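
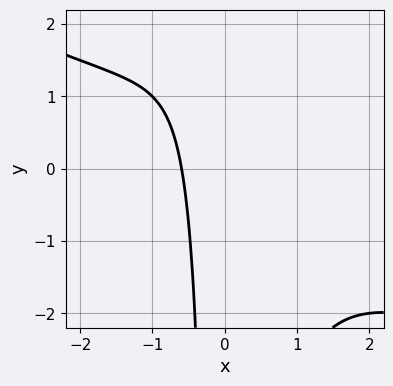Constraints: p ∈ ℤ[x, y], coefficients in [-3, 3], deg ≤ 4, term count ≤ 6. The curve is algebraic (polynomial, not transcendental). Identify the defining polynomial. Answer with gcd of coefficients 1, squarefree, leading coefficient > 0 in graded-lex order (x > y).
First, the degree is 3 — no degree-2 curve has this shape.
Then, against the integer gridlines: the curve avoids every integer y-axis point in the box.
Finally, matching integer coefficients to the picture gives p.

x^3 + 2*x^2*y + 3*x + 2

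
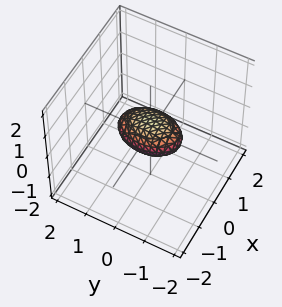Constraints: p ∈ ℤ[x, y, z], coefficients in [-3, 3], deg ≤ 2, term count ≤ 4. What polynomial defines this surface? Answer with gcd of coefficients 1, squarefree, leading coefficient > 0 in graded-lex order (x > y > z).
(a) The degree is 2 — a closed, bounded, convex surface; a quadric.
(b) Symmetries: it's symmetric under y → −y, forcing even powers of y; mirror symmetry z ↦ −z ⇒ only even powers of z; it's symmetric under x → −x, forcing even powers of x.
(c) Observable constraints: the y-axis gridline crossings are at y ∈ {-1, 1}.
(d) Matching integer coefficients to the picture gives p.

2*x^2 + y^2 + 3*z^2 - 1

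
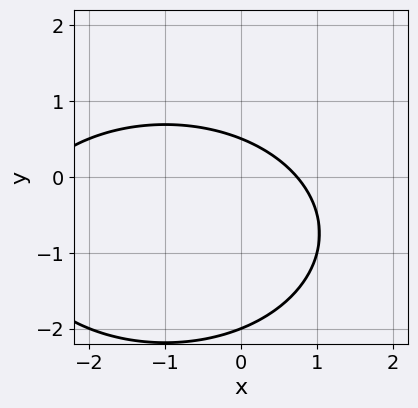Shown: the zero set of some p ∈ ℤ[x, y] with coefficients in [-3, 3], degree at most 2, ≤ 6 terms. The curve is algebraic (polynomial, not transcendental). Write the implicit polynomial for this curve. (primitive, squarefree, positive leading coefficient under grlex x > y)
x^2 + 2*y^2 + 2*x + 3*y - 2

deg p = 2. A generic line meets the curve in up to 2 points.
Reading off the gridlines: it crosses the y-axis at the gridline y = -2.
Putting this together gives p.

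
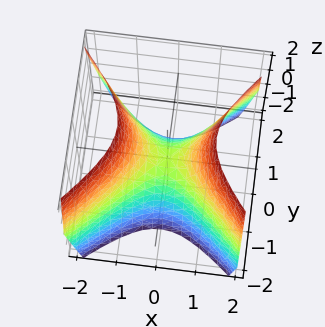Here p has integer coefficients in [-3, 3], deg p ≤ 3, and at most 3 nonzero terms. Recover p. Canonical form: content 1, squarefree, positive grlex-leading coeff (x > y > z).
3*x^2 - 3*y^2 - 2*z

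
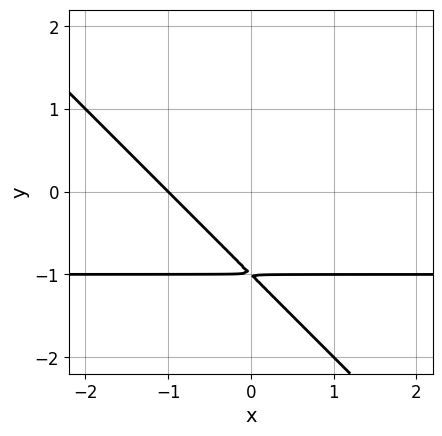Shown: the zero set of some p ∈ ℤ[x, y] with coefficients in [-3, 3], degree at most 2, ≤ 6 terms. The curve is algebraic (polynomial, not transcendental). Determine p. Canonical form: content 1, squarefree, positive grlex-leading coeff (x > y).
deg p = 2.
From the visible intercepts: one x-axis crossing is at x = -1.
Assembling these constraints gives the stated polynomial.

x*y + y^2 + x + 2*y + 1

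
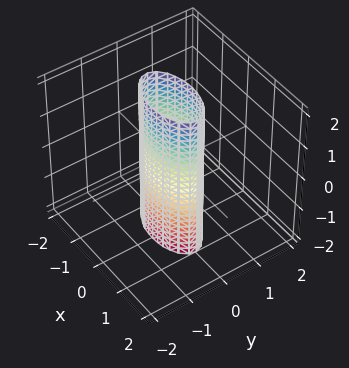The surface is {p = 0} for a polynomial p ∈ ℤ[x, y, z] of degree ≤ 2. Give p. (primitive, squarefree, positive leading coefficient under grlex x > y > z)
x^2 + 3*y^2 - 1

(a) The degree is 2 — a cylinder; a quadric.
(b) Symmetries: the y ↦ −y reflection is a symmetry, so y appears only in even powers; it's symmetric under x → −x, forcing even powers of x; the z ↦ −z reflection is a symmetry, so z appears only in even powers.
(c) From the visible intercepts: among the integer gridlines, it crosses the x-axis at x ∈ {-1, 1}; the surface avoids every integer z-axis point in the box.
(d) Fitting integer coefficients to these (and the overall shape) gives p.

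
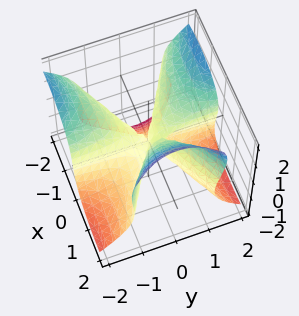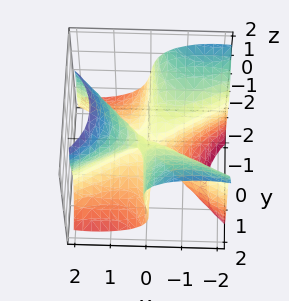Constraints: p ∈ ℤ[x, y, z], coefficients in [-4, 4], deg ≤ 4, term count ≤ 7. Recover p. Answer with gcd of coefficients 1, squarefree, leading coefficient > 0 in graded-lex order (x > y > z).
x^3 - 3*x*y^2 + 2*x*z^2 - 2*z^3 + y*z

(a) Degree: the shape is more complex than any degree-2 surface, so deg p = 3.
(b) Against the integer gridlines: it crosses the z-axis at the gridline z = 0; the visible y-axis segment lies entirely on the surface; one x-axis crossing is at x = 0.
(c) Together with the visible shape, these determine p as stated.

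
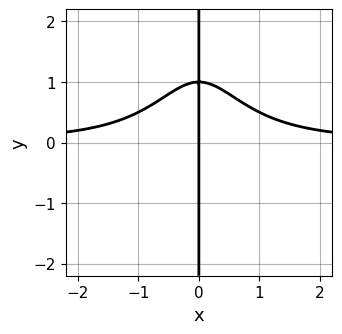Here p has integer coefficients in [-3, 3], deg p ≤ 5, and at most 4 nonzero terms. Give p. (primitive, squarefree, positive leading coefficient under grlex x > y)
x^3*y + x*y - x

1. Degree: the shape is more complex than any degree-3 curve, so deg p = 4.
2. Observable constraints: it meets the x-axis at x = 0 (among the integer gridlines); every point of the y-axis in the box is on the curve.
3. Solving for integer coefficients yields p as stated.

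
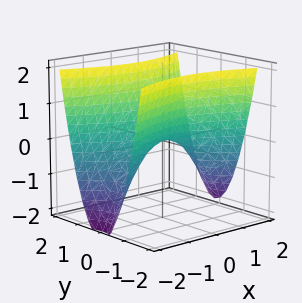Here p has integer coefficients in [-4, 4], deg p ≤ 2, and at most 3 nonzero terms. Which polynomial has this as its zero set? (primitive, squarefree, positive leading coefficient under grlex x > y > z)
x^2 - 3*y^2 + 2*z

1. deg p = 2. A hyperbolic paraboloid; a quadric.
2. Symmetries: mirror symmetry x ↦ −x ⇒ only even powers of x; it's symmetric under y → −y, forcing even powers of y.
3. From the visible intercepts: it meets the x-axis at x = 0 (among the integer gridlines); it crosses the z-axis at the gridline z = 0; one y-axis crossing is at y = 0.
4. Matching integer coefficients to the picture gives p.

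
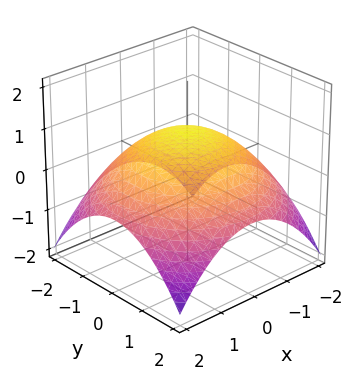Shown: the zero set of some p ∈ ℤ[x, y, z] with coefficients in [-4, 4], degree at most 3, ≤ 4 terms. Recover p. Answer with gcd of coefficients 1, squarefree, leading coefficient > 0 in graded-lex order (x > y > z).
The degree is 2 — no degree-1 surface has this shape.
Symmetries: rotational symmetry about the z-axis ⇒ p depends on x, y only through x² + y².
From the visible intercepts: a circular section at z = 0 has radius between 1 and 2; it meets the z-axis at z = 1 (among the integer gridlines).
Fitting integer coefficients to these (and the overall shape) gives p.

x^2 + y^2 + 3*z - 3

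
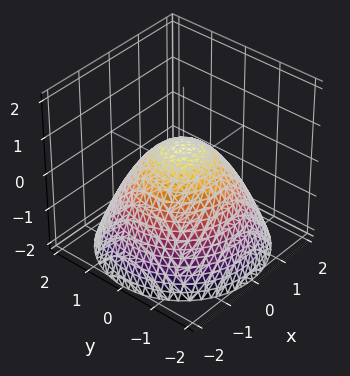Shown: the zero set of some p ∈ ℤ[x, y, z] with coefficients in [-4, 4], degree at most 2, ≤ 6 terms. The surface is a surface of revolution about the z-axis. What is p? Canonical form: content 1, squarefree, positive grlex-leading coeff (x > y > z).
1. The degree is 2 — no degree-1 surface has this shape.
2. By symmetry, the z-axis is an axis of rotation, so x and y enter only as x² + y².
3. Against the integer gridlines: a circular section at z = -1 has radius between 1 and 2; among the integer gridlines, it crosses the y-axis at y ∈ {-1, 1}; the x-axis gridline crossings are at x ∈ {-1, 1}.
4. Matching integer coefficients to the picture gives p.

2*x^2 + 2*y^2 + 3*z - 2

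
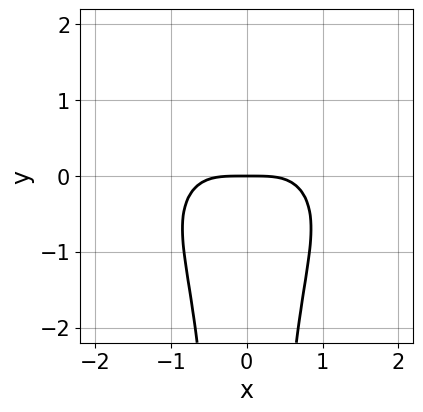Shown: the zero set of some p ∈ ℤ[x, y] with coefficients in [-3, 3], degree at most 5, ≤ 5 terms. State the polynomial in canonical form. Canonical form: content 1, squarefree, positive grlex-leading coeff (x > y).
First, the degree is 4 — the shape is more complex than any degree-3 curve.
Then, symmetries: mirror symmetry x ↦ −x ⇒ only even powers of x.
Then, from the visible intercepts: it crosses the x-axis at the gridline x = 0; it crosses the y-axis at the gridline y = 0.
Finally, putting this together gives p.

2*x^4 + 3*x^2*y^2 + 3*y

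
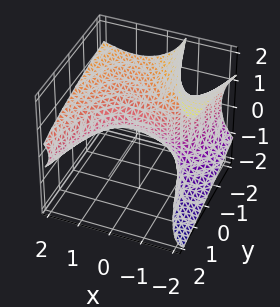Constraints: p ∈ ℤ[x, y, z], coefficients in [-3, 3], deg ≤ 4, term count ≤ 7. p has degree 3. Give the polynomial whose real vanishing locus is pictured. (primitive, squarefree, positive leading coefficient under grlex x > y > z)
x^3 - 3*x*z^2 - 3*z^2 - 3*y - 1

First, deg p = 3.
Then, checking where it meets the axes: it meets the x-axis at x = 1 (among the integer gridlines); the surface avoids every integer z-axis point in the box.
Finally, together with the visible shape, these determine p as stated.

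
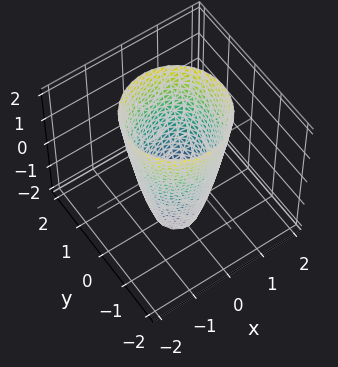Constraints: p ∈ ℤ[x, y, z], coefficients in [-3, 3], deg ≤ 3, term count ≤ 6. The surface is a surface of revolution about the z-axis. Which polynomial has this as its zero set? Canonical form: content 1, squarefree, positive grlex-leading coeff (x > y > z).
(a) Degree: a generic line meets the surface in up to 2 points, so deg p = 2.
(b) By symmetry, the z-axis is an axis of rotation, so x and y enter only as x² + y².
(c) Reading off the gridlines: the x-axis gridline crossings are at x ∈ {-1, 1}; among the integer gridlines, it crosses the y-axis at y ∈ {-1, 1}; a circular section at z = -1 has radius between 0 and 1.
(d) The integer polynomial consistent with all of this is the stated p.

3*x^2 + 3*y^2 - z - 3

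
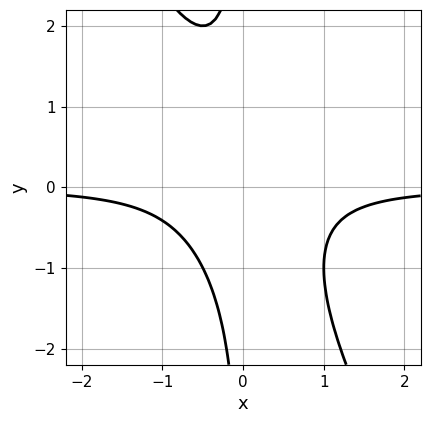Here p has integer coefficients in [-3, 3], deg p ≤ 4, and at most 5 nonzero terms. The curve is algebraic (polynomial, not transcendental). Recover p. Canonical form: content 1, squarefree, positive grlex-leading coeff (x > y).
1. The degree is 3 — a generic line meets the curve in up to 3 points.
2. From the axis intercepts and sections: it misses every integer gridline on the y-axis; it misses every integer gridline on the x-axis.
3. Fitting integer coefficients to these (and the overall shape) gives p.

2*x^2*y + x*y^2 + 1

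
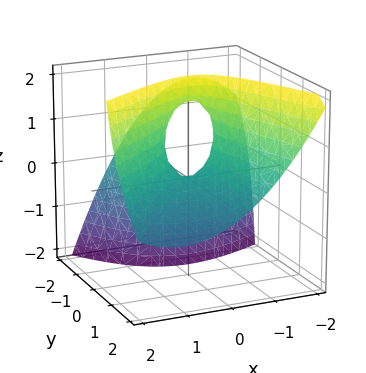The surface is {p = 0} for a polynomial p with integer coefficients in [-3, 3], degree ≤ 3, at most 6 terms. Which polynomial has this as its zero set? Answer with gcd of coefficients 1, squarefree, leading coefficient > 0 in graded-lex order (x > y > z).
2*x^2 - 2*x*y - y^2 - 3*y*z - 2*z

The degree is 2 — the shape is more complex than any degree-1 surface.
Against the integer gridlines: it meets the x-axis at x = 0 (among the integer gridlines); one z-axis crossing is at z = 0; it meets the y-axis at y = 0 (among the integer gridlines).
The integer polynomial consistent with all of this is the stated p.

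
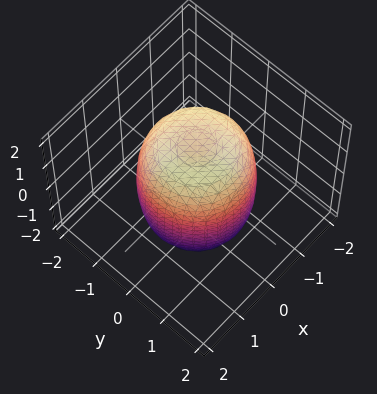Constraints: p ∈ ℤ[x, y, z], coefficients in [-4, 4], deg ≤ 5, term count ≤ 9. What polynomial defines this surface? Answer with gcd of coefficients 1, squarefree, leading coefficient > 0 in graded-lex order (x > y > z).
1. The degree is 4 — a generic line meets the surface in up to 4 points.
2. Symmetries: the z-axis is an axis of rotation, so x and y enter only as x² + y².
3. From the axis intercepts and sections: a circular section at z = 0 has radius between 1 and 2.
4. Fitting integer coefficients to these (and the overall shape) gives p.

2*x^4 + 4*x^2*y^2 + 2*y^4 - 2*x^2 - 2*y^2 + z^2 - 2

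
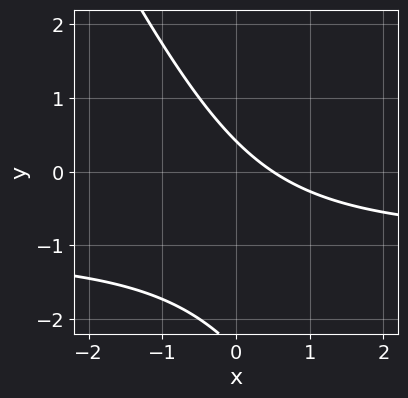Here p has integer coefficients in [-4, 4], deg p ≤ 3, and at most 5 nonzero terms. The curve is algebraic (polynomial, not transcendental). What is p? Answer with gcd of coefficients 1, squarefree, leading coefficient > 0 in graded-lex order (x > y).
1. deg p = 2. No degree-1 curve has this shape.
2. Matching integer coefficients to the picture gives p.

2*x*y + y^2 + 2*x + 2*y - 1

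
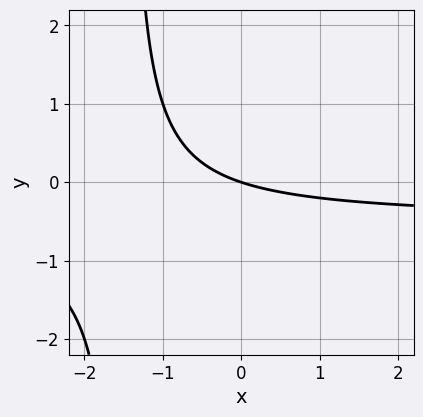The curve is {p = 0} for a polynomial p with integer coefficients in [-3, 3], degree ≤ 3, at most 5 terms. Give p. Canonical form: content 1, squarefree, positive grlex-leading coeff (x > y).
2*x*y + x + 3*y

(a) The degree is 2 — no degree-1 curve has this shape.
(b) From the visible intercepts: it meets the y-axis at y = 0 (among the integer gridlines); it meets the x-axis at x = 0 (among the integer gridlines).
(c) Together with the visible shape, these determine p as stated.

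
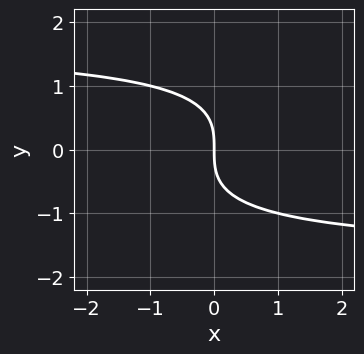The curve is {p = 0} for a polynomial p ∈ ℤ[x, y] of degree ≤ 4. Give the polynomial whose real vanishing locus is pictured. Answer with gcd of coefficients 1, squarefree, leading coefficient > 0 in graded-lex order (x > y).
(a) deg p = 3. A generic line meets the curve in up to 3 points.
(b) Against the integer gridlines: it meets the x-axis at x = 0 (among the integer gridlines); it crosses the y-axis at the gridline y = 0.
(c) Assembling these constraints gives the stated polynomial.

x*y^2 - 2*y^3 - 3*x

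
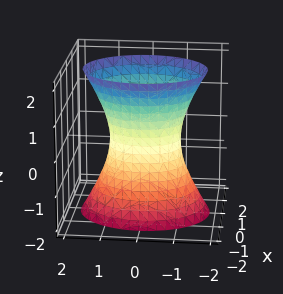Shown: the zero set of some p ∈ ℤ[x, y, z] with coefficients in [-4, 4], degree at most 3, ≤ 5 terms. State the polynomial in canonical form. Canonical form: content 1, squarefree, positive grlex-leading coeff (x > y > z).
First, deg p = 2. One connected sheet with a waist; a quadric.
Then, symmetries: the x ↦ −x reflection is a symmetry, so x appears only in even powers; the z ↦ −z reflection is a symmetry, so z appears only in even powers; the y ↦ −y reflection is a symmetry, so y appears only in even powers.
Next, against the integer gridlines: the y-axis gridline crossings are at y ∈ {-1, 1}; it misses every integer gridline on the z-axis.
Finally, assembling these constraints gives the stated polynomial.

3*x^2 + 2*y^2 - z^2 - 2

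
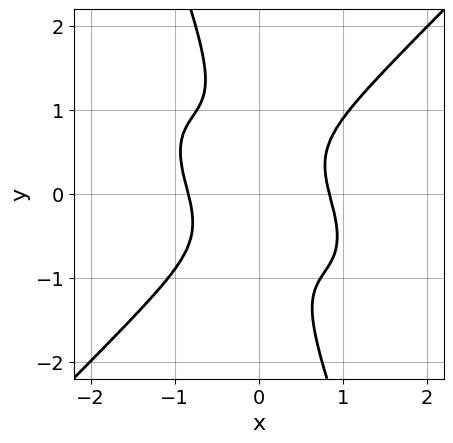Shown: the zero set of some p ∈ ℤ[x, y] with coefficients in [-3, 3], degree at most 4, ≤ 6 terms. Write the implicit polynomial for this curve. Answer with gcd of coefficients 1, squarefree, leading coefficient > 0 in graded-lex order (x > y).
2*x^4 + 2*x^3*y - 3*x*y^3 - y^4 - 1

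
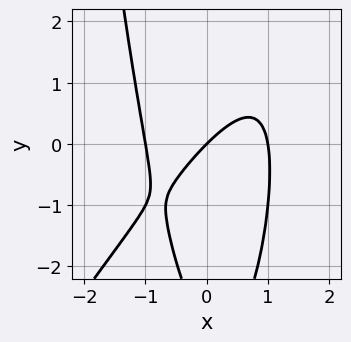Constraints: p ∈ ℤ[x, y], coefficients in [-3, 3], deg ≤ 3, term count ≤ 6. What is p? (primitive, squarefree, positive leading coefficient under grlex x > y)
3*x^3 - 2*x^2*y + y^2 - 3*x + 3*y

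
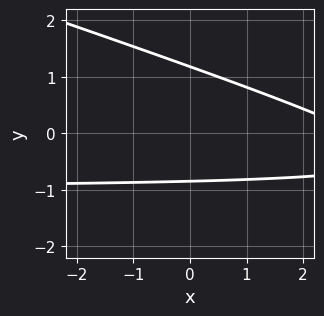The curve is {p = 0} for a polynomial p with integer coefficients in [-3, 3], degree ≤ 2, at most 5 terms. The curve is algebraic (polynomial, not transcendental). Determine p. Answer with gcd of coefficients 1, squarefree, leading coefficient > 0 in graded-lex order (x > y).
x*y + 3*y^2 + x - y - 3

First, deg p = 2. No degree-1 curve has this shape.
Next, observable constraints: the curve avoids every integer x-axis point in the box.
Finally, together with the visible shape, these determine p as stated.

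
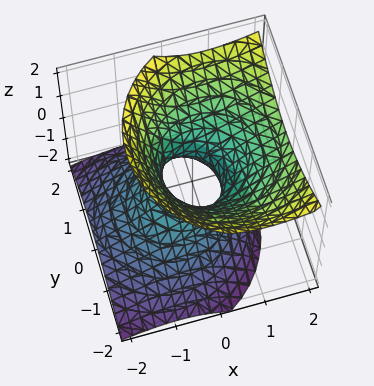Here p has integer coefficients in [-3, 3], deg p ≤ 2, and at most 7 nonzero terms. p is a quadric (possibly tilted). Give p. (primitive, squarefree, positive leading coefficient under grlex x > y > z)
2*x^2 - 2*x*z + 2*y^2 - 2*z^2 - 1

1. The degree is 2 — no degree-1 surface has this shape.
2. Reading off the gridlines: no z-intercept at any integer in the box.
3. These observations pin down the coefficients.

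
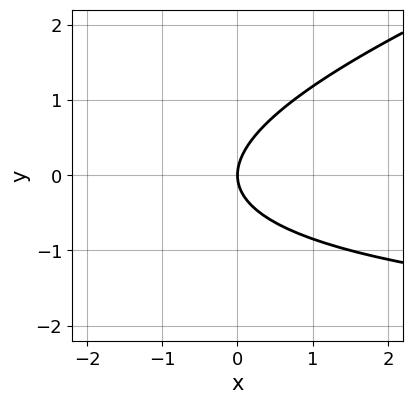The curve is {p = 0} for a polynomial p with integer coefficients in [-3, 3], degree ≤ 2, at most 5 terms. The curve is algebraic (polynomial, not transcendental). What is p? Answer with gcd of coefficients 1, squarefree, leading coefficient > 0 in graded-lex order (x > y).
x*y - 3*y^2 + 3*x

(a) deg p = 2. The shape is more complex than any degree-1 curve.
(b) Reading off the gridlines: it crosses the x-axis at the gridline x = 0; one y-axis crossing is at y = 0.
(c) Putting this together gives p.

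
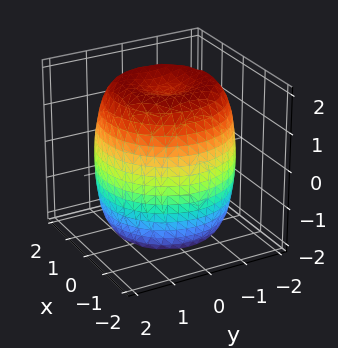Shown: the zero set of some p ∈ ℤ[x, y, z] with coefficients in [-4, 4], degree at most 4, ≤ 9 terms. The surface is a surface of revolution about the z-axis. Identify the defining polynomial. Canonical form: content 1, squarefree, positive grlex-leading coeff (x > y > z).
First, the degree is 4 — a generic line meets the surface in up to 4 points.
Then, symmetry: every cross-section ⟂ z is a circle, so x, y appear only via x² + y².
Then, from the axis intercepts and sections: a circular section at z = -2 has radius exactly 1.
Finally, solving for integer coefficients yields p as stated.

x^4 + 2*x^2*y^2 + y^4 - 2*x^2 - 2*y^2 + z^2 - 3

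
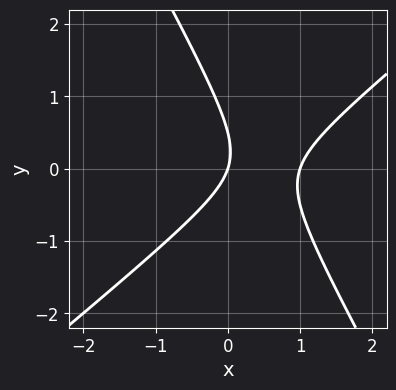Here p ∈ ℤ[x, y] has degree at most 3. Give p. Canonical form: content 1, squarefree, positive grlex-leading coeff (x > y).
1. deg p = 2.
2. Checking where it meets the axes: it meets the y-axis at y = 0 (among the integer gridlines); among the integer gridlines, it crosses the x-axis at x ∈ {0, 1}.
3. Together with the visible shape, these determine p as stated.

3*x^2 - 2*x*y - 2*y^2 - 3*x + y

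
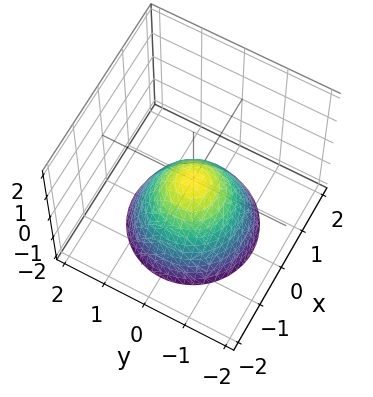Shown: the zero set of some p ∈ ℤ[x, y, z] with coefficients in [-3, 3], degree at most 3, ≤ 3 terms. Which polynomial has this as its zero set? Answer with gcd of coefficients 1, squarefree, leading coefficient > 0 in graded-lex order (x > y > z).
x^2 + y^2 + z

deg p = 2. A paraboloid; a quadric.
Symmetries: the surface is invariant under rotation about z: p = q(x² + y², z).
Observable constraints: one x-axis crossing is at x = 0; it crosses the y-axis at the gridline y = 0; a circular section at z = -1 has radius exactly 1.
Fitting integer coefficients to these (and the overall shape) gives p.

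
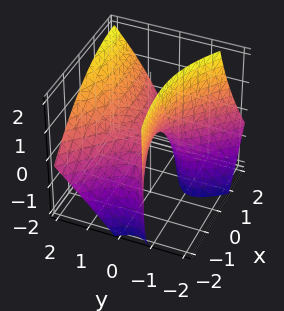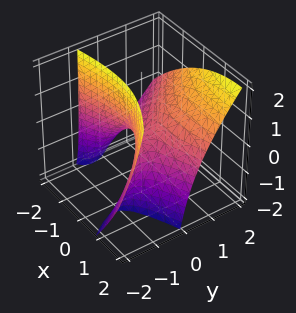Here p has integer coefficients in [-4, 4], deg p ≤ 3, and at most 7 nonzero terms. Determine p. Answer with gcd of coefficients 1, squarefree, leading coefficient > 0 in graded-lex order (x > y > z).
x^2 - 2*x*y - 3*y^2 + 3*y*z + 2*z

The degree is 2 — the shape is more complex than any degree-1 surface.
Against the integer gridlines: it crosses the x-axis at the gridline x = 0; one y-axis crossing is at y = 0; one z-axis crossing is at z = 0.
Matching integer coefficients to the picture gives p.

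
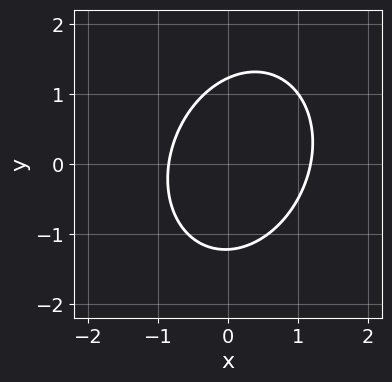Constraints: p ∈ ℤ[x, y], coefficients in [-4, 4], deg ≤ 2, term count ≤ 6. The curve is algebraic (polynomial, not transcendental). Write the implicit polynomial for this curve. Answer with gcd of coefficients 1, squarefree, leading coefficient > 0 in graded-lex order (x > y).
3*x^2 - x*y + 2*y^2 - x - 3

Degree: the shape is more complex than any degree-1 curve, so deg p = 2.
Solving for integer coefficients yields p as stated.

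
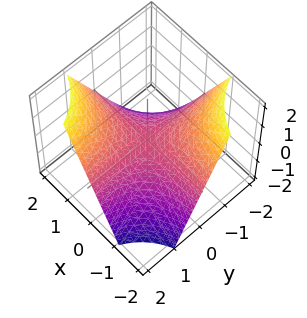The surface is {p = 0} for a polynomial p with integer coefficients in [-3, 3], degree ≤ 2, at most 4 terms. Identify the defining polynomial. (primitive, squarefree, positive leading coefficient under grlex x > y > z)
x*y - z

First, deg p = 2. A saddle surface; a quadric.
Next, checking where it meets the axes: one z-axis crossing is at z = 0; every point of the x-axis in the box is on the surface; the visible y-axis segment lies entirely on the surface.
Finally, putting this together gives p.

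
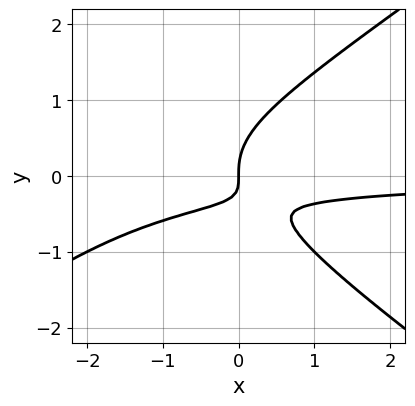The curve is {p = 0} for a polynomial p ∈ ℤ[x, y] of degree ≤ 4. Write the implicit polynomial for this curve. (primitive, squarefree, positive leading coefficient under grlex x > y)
x^2*y - 2*y^3 + 2*x*y + x

deg p = 3.
Reading off the gridlines: it meets the x-axis at x = 0 (among the integer gridlines); one y-axis crossing is at y = 0.
Assembling these constraints gives the stated polynomial.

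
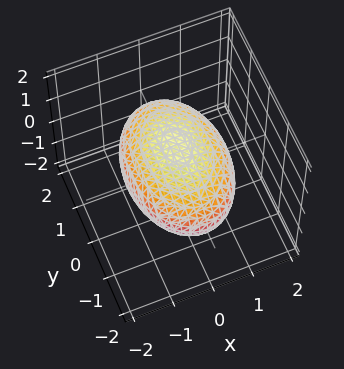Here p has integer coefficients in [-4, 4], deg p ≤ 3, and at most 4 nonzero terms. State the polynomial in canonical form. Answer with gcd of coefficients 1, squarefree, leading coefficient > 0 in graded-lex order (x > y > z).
First, the degree is 2 — a closed, bounded, convex surface; a quadric.
Then, symmetries: the x ↦ −x reflection is a symmetry, so x appears only in even powers; the y ↦ −y reflection is a symmetry, so y appears only in even powers; mirror symmetry z ↦ −z ⇒ only even powers of z.
Then, checking where it meets the axes: the z-axis gridline crossings are at z ∈ {-1, 1}.
Finally, putting this together gives p.

2*x^2 + y^2 + 3*z^2 - 3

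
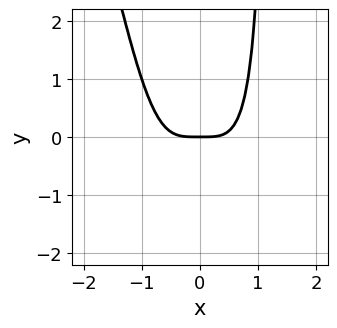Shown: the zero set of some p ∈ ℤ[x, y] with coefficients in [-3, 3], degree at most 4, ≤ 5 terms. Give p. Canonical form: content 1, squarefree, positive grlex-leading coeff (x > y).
The degree is 4 — no degree-3 curve has this shape.
Against the integer gridlines: it crosses the y-axis at the gridline y = 0; it crosses the x-axis at the gridline x = 0.
Together with the visible shape, these determine p as stated.

3*x^4 + x^3*y - 2*y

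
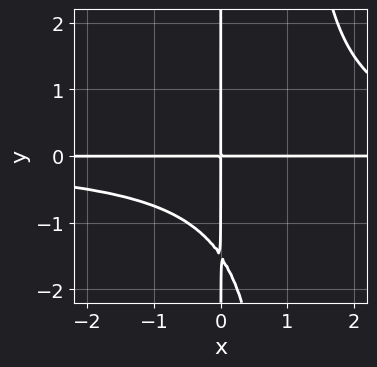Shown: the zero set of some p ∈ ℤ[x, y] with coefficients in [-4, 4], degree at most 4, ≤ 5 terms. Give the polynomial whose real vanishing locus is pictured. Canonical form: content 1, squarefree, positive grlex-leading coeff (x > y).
deg p = 4.
From the visible intercepts: every point of the x-axis in the box is on the curve; every point of the y-axis in the box is on the curve.
Together with the visible shape, these determine p as stated.

2*x^2*y^2 - 2*x*y^2 - 3*x*y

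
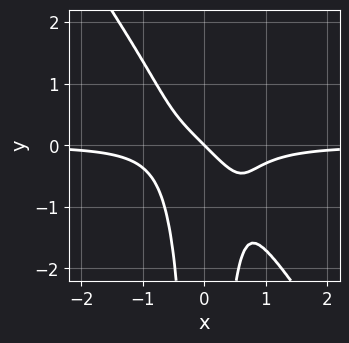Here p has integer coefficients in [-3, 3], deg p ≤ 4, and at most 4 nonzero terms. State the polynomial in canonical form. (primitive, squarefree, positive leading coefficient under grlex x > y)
3*x^3*y + 2*x^2*y^2 + x + y

1. deg p = 4. No degree-3 curve has this shape.
2. From the visible intercepts: one y-axis crossing is at y = 0; it meets the x-axis at x = 0 (among the integer gridlines).
3. Putting this together gives p.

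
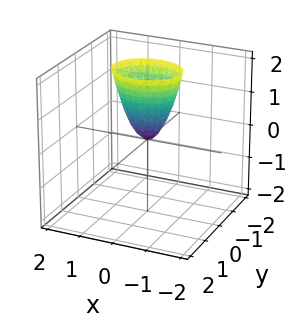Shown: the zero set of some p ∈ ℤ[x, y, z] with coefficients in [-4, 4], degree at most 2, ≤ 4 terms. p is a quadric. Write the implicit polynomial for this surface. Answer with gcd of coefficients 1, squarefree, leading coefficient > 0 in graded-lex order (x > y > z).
(a) The degree is 2 — a single bowl opening along one axis; a quadric.
(b) Symmetries: it's symmetric under y → −y, forcing even powers of y; mirror symmetry x ↦ −x ⇒ only even powers of x.
(c) From the visible intercepts: it meets the x-axis at x = 0 (among the integer gridlines); one z-axis crossing is at z = 0.
(d) Putting this together gives p.

2*x^2 + 3*y^2 - z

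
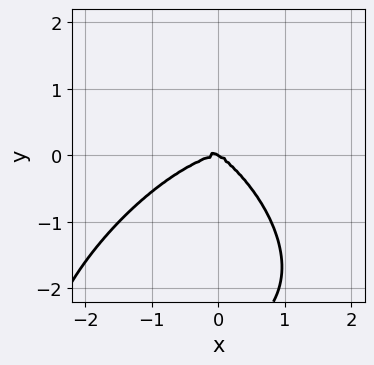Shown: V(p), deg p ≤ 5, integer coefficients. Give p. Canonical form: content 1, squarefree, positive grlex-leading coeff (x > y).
x^4 + y^4 + 2*x*y^2 + 3*y^3

First, deg p = 4. No degree-3 curve has this shape.
Next, from the axis intercepts and sections: one y-axis crossing is at y = 0; it meets the x-axis at x = 0 (among the integer gridlines).
Finally, putting this together gives p.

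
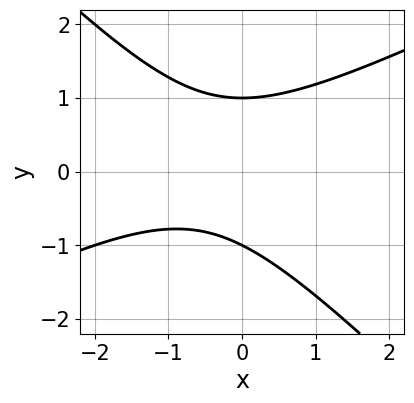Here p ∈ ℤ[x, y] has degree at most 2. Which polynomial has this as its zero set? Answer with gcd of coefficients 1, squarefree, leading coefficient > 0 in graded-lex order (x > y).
(a) deg p = 2. No degree-1 curve has this shape.
(b) Against the integer gridlines: it misses every integer gridline on the x-axis; the y-axis gridline crossings are at y ∈ {-1, 1}.
(c) Putting this together gives p.

x^2 - x*y - 2*y^2 + x + 2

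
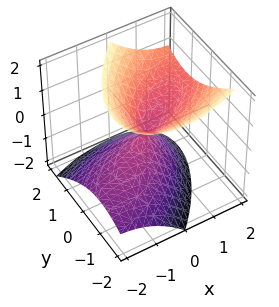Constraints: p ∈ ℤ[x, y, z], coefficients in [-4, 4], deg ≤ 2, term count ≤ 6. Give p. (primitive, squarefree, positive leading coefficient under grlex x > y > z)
The degree is 2 — a generic line meets the surface in up to 2 points.
From the visible intercepts: it crosses the y-axis at the gridline y = 0; it meets the z-axis at z = 0 (among the integer gridlines).
Matching integer coefficients to the picture gives p.

2*x^2 - 3*x*y - 3*x*z + 3*y^2 - 3*z^2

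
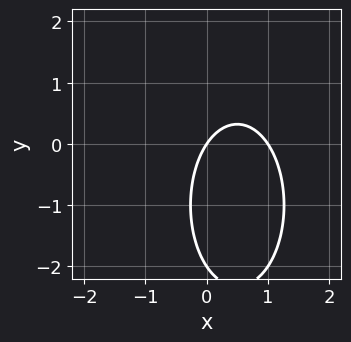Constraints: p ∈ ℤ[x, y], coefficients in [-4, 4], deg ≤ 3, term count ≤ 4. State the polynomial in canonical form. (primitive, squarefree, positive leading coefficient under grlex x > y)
3*x^2 + y^2 - 3*x + 2*y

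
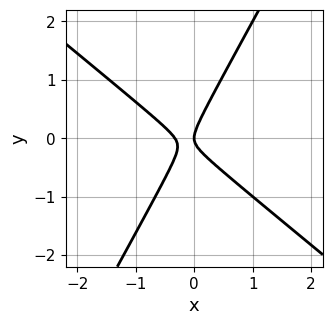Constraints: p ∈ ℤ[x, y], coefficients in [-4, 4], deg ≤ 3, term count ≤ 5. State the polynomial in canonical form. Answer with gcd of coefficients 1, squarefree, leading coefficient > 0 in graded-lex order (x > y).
3*x^2 + 2*x*y - 2*y^2 + x

1. deg p = 2. The shape is more complex than any degree-1 curve.
2. Against the integer gridlines: it crosses the x-axis at the gridline x = 0; it crosses the y-axis at the gridline y = 0.
3. Fitting integer coefficients to these (and the overall shape) gives p.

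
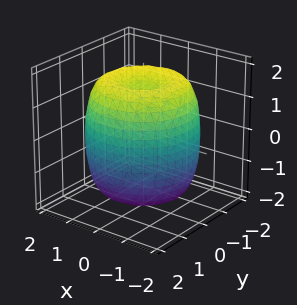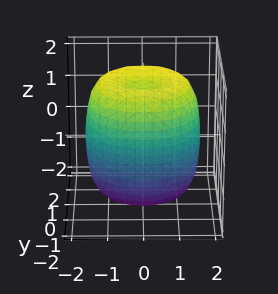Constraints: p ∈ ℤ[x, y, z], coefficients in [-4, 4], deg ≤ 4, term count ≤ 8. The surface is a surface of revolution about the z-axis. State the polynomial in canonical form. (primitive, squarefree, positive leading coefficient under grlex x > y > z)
x^4 + 2*x^2*y^2 + y^4 - 2*x^2 - 2*y^2 + z^2 - 2

1. deg p = 4.
2. Symmetry: every cross-section ⟂ z is a circle, so x, y appear only via x² + y².
3. Reading off the gridlines: a circular section at z = 0 has radius between 1 and 2.
4. Assembling these constraints gives the stated polynomial.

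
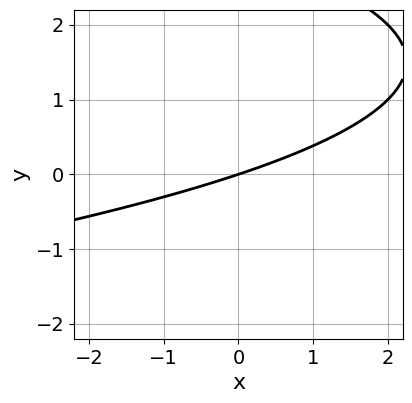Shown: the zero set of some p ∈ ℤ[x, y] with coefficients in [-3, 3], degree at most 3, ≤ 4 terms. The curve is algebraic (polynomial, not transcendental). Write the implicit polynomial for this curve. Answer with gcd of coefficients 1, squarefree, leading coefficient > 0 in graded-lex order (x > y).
y^2 + x - 3*y

(a) deg p = 2. A generic line meets the curve in up to 2 points.
(b) Checking where it meets the axes: it meets the y-axis at y = 0 (among the integer gridlines); it crosses the x-axis at the gridline x = 0.
(c) Together with the visible shape, these determine p as stated.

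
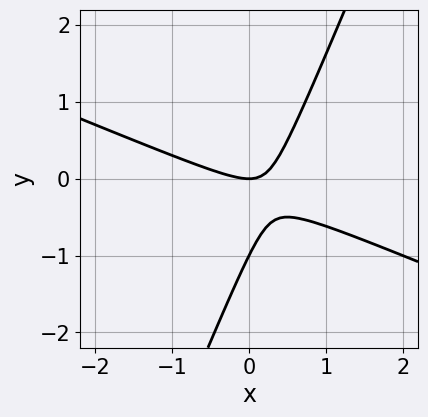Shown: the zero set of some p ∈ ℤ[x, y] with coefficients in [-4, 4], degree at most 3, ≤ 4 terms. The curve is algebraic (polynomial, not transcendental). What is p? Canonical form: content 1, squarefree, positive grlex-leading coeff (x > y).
1. The degree is 2 — the shape is more complex than any degree-1 curve.
2. From the visible intercepts: it meets the x-axis at x = 0 (among the integer gridlines); among the integer gridlines, it crosses the y-axis at y ∈ {-1, 0}.
3. Putting this together gives p.

x^2 + 2*x*y - y^2 - y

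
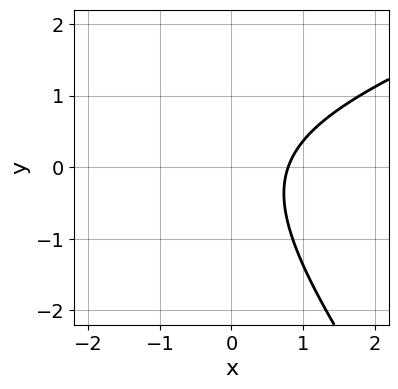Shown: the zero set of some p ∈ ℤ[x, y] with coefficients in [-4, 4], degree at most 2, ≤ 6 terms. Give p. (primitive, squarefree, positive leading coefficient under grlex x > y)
x^2 - 2*x*y - 2*y^2 + 3*x - 3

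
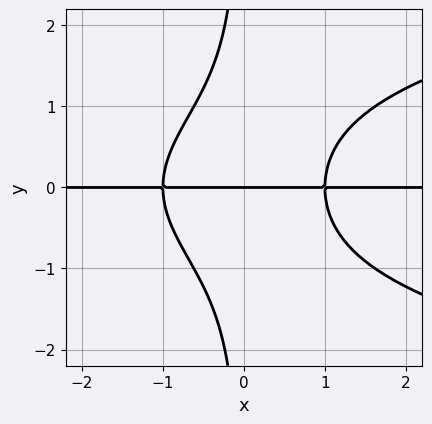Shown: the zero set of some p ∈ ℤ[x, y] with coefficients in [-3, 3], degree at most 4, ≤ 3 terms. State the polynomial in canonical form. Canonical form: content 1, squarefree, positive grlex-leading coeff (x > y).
x*y^3 - x^2*y + y

1. Degree: a generic line meets the curve in up to 4 points, so deg p = 4.
2. Against the integer gridlines: every point of the x-axis in the box is on the curve; one y-axis crossing is at y = 0.
3. Matching integer coefficients to the picture gives p.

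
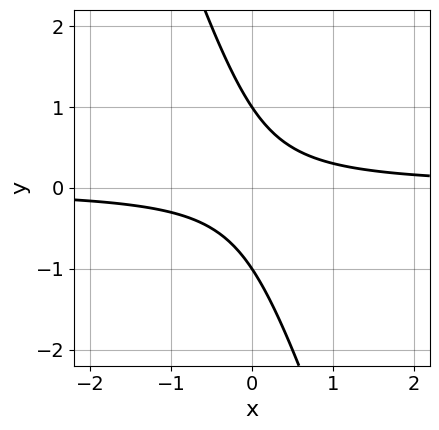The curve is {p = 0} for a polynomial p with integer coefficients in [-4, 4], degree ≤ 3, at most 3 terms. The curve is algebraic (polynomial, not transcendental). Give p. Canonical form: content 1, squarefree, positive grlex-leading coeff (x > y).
First, deg p = 2. No degree-1 curve has this shape.
Next, against the integer gridlines: the y-axis gridline crossings are at y ∈ {-1, 1}; it misses every integer gridline on the x-axis.
Finally, solving for integer coefficients yields p as stated.

3*x*y + y^2 - 1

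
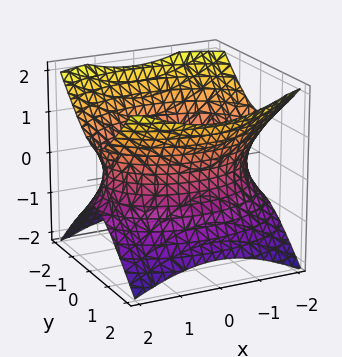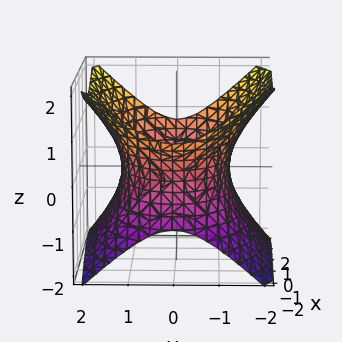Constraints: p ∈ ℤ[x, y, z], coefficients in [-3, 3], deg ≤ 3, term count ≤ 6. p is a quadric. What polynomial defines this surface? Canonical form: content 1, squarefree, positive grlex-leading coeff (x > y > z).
x^2 + 2*y^2 - 2*z^2 - 3

deg p = 2.
Symmetries: the z ↦ −z reflection is a symmetry, so z appears only in even powers; mirror symmetry y ↦ −y ⇒ only even powers of y; it's symmetric under x → −x, forcing even powers of x.
Reading off the gridlines: it misses every integer gridline on the z-axis.
The integer polynomial consistent with all of this is the stated p.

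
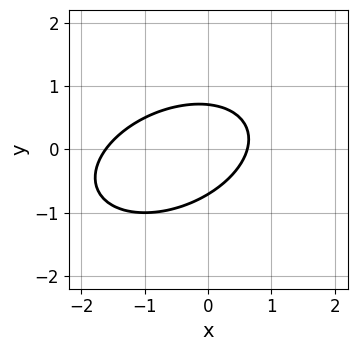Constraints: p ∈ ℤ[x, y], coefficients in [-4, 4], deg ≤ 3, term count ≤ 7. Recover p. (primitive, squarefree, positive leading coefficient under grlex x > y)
x^2 - x*y + 2*y^2 + x - 1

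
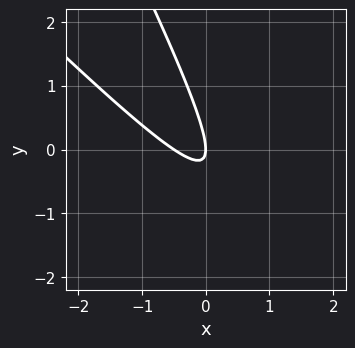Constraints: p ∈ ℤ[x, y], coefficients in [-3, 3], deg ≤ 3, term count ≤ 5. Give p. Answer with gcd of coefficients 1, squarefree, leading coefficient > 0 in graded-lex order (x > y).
The degree is 2 — no degree-1 curve has this shape.
Checking where it meets the axes: it crosses the y-axis at the gridline y = 0; one x-axis crossing is at x = 0.
Solving for integer coefficients yields p as stated.

2*x^2 + 3*x*y + y^2 + x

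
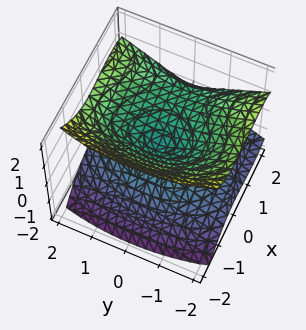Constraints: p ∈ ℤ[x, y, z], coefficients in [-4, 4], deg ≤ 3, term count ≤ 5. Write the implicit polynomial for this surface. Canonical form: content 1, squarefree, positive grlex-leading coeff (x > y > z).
(a) deg p = 3.
(b) Observable constraints: one z-axis crossing is at z = 0; among the integer gridlines, it crosses the x-axis at x ∈ {0, 2}; it meets the y-axis at y = 0 (among the integer gridlines).
(c) Fitting integer coefficients to these (and the overall shape) gives p.

x^3 - 2*x^2 - y^2 + 3*z^2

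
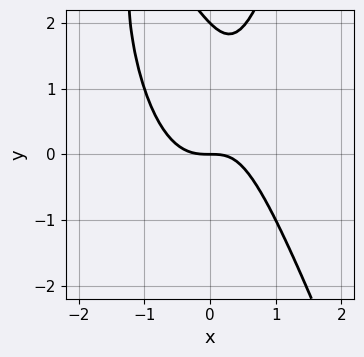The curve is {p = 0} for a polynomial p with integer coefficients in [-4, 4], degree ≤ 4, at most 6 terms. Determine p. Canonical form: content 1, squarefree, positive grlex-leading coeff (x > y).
The degree is 3 — a generic line meets the curve in up to 3 points.
From the visible intercepts: among the integer gridlines, it crosses the y-axis at y ∈ {0, 2}; one x-axis crossing is at x = 0.
Together with the visible shape, these determine p as stated.

3*x^3 + x^2*y - x*y - y^2 + 2*y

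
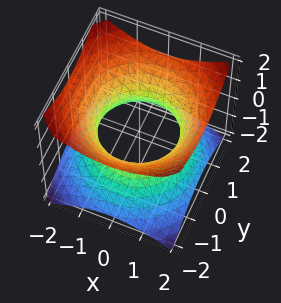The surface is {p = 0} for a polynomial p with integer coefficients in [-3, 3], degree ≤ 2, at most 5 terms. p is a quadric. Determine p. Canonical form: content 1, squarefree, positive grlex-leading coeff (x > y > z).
First, degree: an hourglass — one-sheet hyperboloid; a quadric, so deg p = 2.
Next, by symmetry, every cross-section ⟂ z is a circle, so x, y appear only via x² + y²; the z ↦ −z reflection is a symmetry, so z appears only in even powers.
Next, from the axis intercepts and sections: a circular section at z = 0 has radius between 1 and 2; it misses every integer gridline on the z-axis.
Finally, these observations pin down the coefficients.

2*x^2 + 2*y^2 - 3*z^2 - 3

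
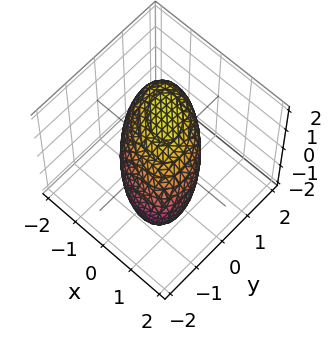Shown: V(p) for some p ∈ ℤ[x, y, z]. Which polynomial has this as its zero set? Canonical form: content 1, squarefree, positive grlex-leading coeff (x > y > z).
1. The degree is 2 — no degree-1 surface has this shape.
2. Putting this together gives p.

2*x^2 + 2*x*y + 2*y^2 - y*z + 2*z^2 - 3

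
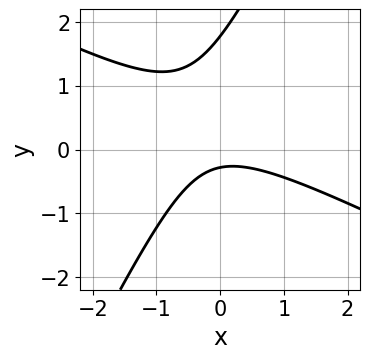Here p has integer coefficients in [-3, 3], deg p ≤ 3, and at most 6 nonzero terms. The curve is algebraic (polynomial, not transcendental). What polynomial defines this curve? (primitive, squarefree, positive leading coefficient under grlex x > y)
First, the degree is 2 — a generic line meets the curve in up to 2 points.
Then, from the axis intercepts and sections: the curve avoids every integer x-axis point in the box.
Finally, together with the visible shape, these determine p as stated.

2*x^2 + 3*x*y - 2*y^2 + 3*y + 1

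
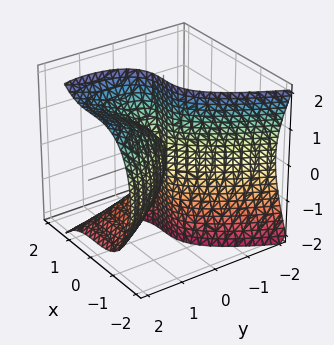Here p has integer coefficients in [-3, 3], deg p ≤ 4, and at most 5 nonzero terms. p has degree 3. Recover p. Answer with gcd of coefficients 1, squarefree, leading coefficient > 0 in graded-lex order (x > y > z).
3*x^3 - 2*y*z^2 + 3*y^2

(a) Degree: the shape is more complex than any degree-2 surface, so deg p = 3.
(b) Reading off the gridlines: the visible z-axis segment lies entirely on the surface; it meets the x-axis at x = 0 (among the integer gridlines); it crosses the y-axis at the gridline y = 0.
(c) Assembling these constraints gives the stated polynomial.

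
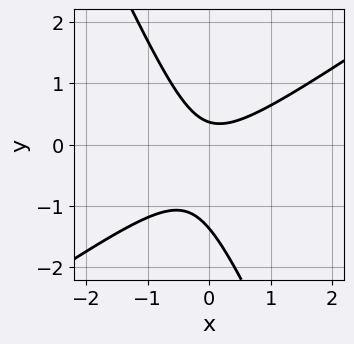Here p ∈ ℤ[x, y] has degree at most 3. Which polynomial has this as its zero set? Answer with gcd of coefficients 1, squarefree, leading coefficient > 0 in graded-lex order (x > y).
1. The degree is 2 — no degree-1 curve has this shape.
2. From the axis intercepts and sections: the curve avoids every integer x-axis point in the box.
3. Matching integer coefficients to the picture gives p.

3*x^2 - 3*x*y - 2*y^2 - 2*y + 1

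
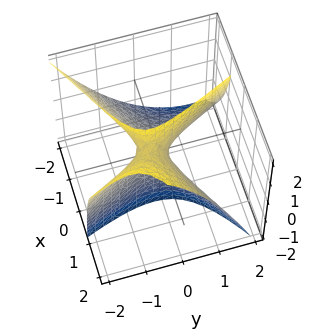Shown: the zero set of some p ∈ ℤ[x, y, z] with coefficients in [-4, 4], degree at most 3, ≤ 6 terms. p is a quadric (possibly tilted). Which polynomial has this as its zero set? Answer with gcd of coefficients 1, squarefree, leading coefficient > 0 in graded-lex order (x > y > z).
First, degree: a generic line meets the surface in up to 2 points, so deg p = 2.
Then, from the axis intercepts and sections: it meets the z-axis at z = 0 (among the integer gridlines); it meets the x-axis at x = 0 (among the integer gridlines); it crosses the y-axis at the gridline y = 0.
Finally, solving for integer coefficients yields p as stated.

2*x^2 - 3*x*y - 3*x*z - 2*y^2 + z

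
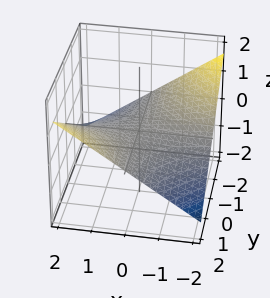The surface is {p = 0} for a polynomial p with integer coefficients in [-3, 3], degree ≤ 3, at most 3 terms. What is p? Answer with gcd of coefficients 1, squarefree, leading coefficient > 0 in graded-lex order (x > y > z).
The degree is 2 — a saddle surface; a quadric.
Checking where it meets the axes: every point of the y-axis in the box is on the surface; the visible x-axis segment lies entirely on the surface; one z-axis crossing is at z = 0.
Together with the visible shape, these determine p as stated.

x*y - 3*z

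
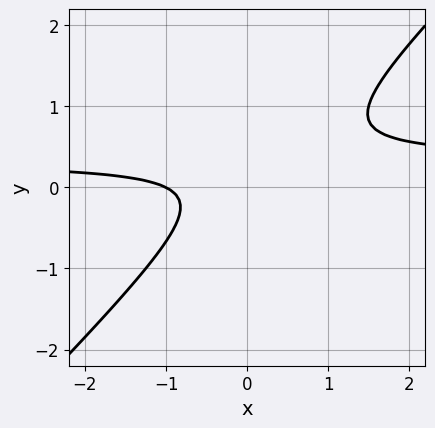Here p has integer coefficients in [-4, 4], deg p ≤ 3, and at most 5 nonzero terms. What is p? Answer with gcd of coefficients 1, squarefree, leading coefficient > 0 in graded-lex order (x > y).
1. The degree is 2 — the shape is more complex than any degree-1 curve.
2. From the axis intercepts and sections: it meets the x-axis at x = -1 (among the integer gridlines); the curve avoids every integer y-axis point in the box.
3. Putting this together gives p.

3*x*y - 3*y^2 - x + y - 1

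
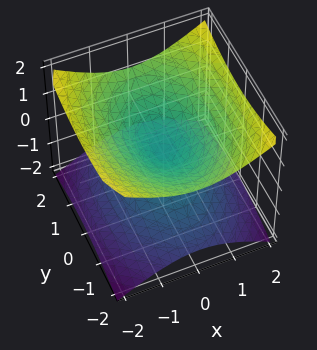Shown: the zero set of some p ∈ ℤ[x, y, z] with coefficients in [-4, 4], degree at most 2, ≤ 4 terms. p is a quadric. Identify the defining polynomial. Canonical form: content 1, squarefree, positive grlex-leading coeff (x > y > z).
Degree: a double cone through the origin; a quadric, so deg p = 2.
Symmetries: it's symmetric under y → −y, forcing even powers of y; mirror symmetry z ↦ −z ⇒ only even powers of z; the x ↦ −x reflection is a symmetry, so x appears only in even powers.
Against the integer gridlines: it meets the x-axis at x = 0 (among the integer gridlines); one y-axis crossing is at y = 0; it crosses the z-axis at the gridline z = 0.
Solving for integer coefficients yields p as stated.

2*x^2 + y^2 - 3*z^2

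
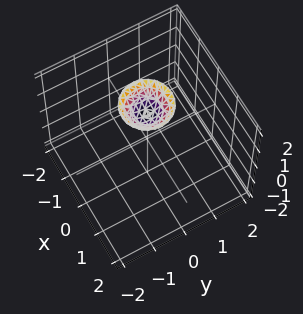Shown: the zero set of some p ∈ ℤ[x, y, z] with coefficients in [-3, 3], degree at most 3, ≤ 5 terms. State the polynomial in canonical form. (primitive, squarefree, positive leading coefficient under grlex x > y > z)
(a) deg p = 2. No degree-1 surface has this shape.
(b) By symmetry, the z-axis is an axis of rotation, so x and y enter only as x² + y².
(c) Against the integer gridlines: no x-intercept at any integer in the box; a circular section at z = 2 has radius between 0 and 1; the surface avoids every integer y-axis point in the box.
(d) The integer polynomial consistent with all of this is the stated p.

2*x^2 + 2*y^2 - 2*z + 3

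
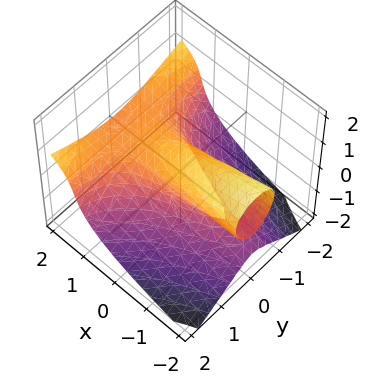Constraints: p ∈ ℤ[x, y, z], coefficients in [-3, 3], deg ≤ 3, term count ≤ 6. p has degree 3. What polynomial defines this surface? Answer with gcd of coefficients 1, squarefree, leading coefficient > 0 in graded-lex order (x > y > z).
2*x*y^2 - 3*z^3 - 2*x*z - 3*y^2 + 1

(a) The degree is 3 — no degree-2 surface has this shape.
(b) Checking where it meets the axes: it misses every integer gridline on the x-axis.
(c) Fitting integer coefficients to these (and the overall shape) gives p.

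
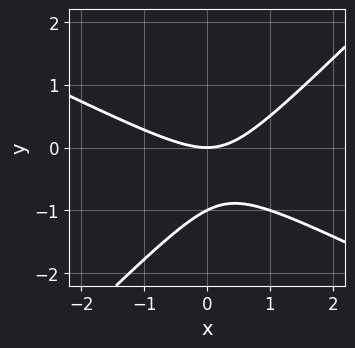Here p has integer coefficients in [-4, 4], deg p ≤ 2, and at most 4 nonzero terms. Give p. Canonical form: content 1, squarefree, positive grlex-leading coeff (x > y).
x^2 + x*y - 2*y^2 - 2*y

1. The degree is 2 — no degree-1 curve has this shape.
2. From the axis intercepts and sections: the y-axis gridline crossings are at y ∈ {-1, 0}; one x-axis crossing is at x = 0.
3. Together with the visible shape, these determine p as stated.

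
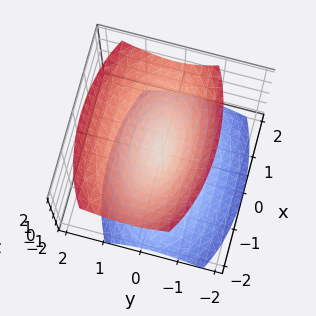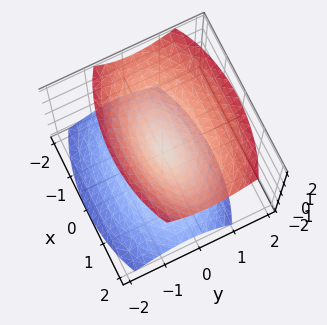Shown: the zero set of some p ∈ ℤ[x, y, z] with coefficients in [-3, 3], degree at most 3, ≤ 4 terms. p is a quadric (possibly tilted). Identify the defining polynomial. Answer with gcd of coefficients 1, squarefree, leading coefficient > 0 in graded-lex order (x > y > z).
x^2 + 3*y^2 - y*z - 2*z^2

First, the picture has 2 separate pieces.
Next, degree: the shape is more complex than any degree-1 surface, so deg p = 2.
Next, reading off the gridlines: it crosses the x-axis at the gridline x = 0; one y-axis crossing is at y = 0; it meets the z-axis at z = 0 (among the integer gridlines).
Finally, putting this together gives p.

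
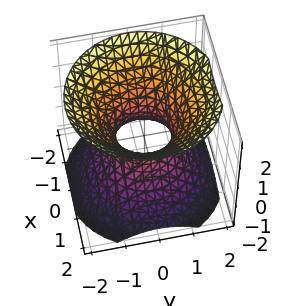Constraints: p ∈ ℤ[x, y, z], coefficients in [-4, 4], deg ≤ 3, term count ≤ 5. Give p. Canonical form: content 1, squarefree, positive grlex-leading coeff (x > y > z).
(a) deg p = 2.
(b) Symmetries: the z ↦ −z reflection is a symmetry, so z appears only in even powers; every cross-section ⟂ z is a circle, so x, y appear only via x² + y².
(c) Checking where it meets the axes: a circular section at z = 1 has radius between 1 and 2; the surface avoids every integer z-axis point in the box.
(d) The integer polynomial consistent with all of this is the stated p.

3*x^2 + 3*y^2 - 3*z^2 - 2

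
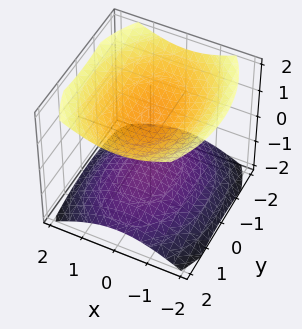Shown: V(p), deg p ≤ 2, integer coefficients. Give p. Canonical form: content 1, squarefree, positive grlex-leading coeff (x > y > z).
(a) The picture has 2 separate pieces. Treating them together as one polynomial.
(b) deg p = 2. Two sheets facing apart; a quadric.
(c) Symmetries: it's symmetric under z → −z, forcing even powers of z; the x ↦ −x reflection is a symmetry, so x appears only in even powers; mirror symmetry y ↦ −y ⇒ only even powers of y.
(d) Reading off the gridlines: among the integer gridlines, it crosses the z-axis at z ∈ {-1, 1}; the surface avoids every integer y-axis point in the box; it misses every integer gridline on the x-axis.
(e) The integer polynomial consistent with all of this is the stated p.

2*x^2 + y^2 - 3*z^2 + 3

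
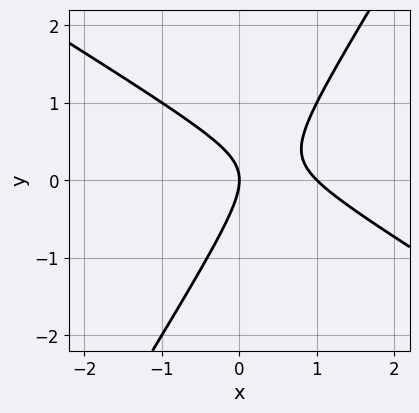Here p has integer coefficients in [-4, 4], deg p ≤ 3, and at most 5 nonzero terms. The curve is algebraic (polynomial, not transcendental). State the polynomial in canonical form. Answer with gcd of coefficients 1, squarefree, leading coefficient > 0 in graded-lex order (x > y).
x^2 + x*y - y^2 - x

deg p = 2. A generic line meets the curve in up to 2 points.
Against the integer gridlines: one y-axis crossing is at y = 0; among the integer gridlines, it crosses the x-axis at x ∈ {0, 1}.
These observations pin down the coefficients.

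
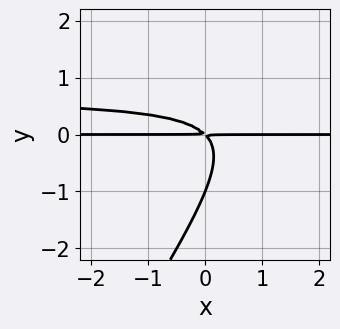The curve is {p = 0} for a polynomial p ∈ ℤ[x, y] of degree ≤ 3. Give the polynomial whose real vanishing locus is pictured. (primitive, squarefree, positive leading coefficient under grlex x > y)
(a) The degree is 3 — a generic line meets the curve in up to 3 points.
(b) From the axis intercepts and sections: it meets the y-axis at y = -1 (among the integer gridlines); every point of the x-axis in the box is on the curve.
(c) Solving for integer coefficients yields p as stated.

3*x*y^2 - 2*y^3 - 2*x*y - 2*y^2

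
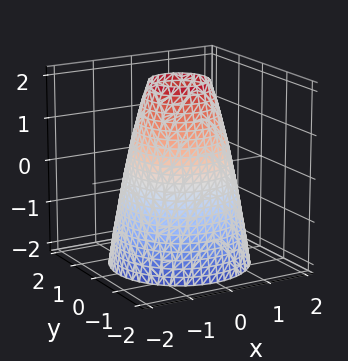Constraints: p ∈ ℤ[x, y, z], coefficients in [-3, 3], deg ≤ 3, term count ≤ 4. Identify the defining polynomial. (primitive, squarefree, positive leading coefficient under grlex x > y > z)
Degree: a generic line meets the surface in up to 2 points, so deg p = 2.
By symmetry, the surface is invariant under rotation about z: p = q(x² + y², z).
Checking where it meets the axes: a circular section at z = 2 has radius between 0 and 1; it misses every integer gridline on the z-axis.
Together with the visible shape, these determine p as stated.

2*x^2 + 2*y^2 + z - 3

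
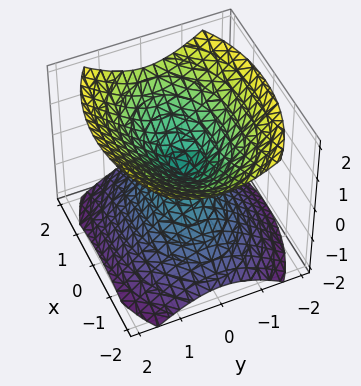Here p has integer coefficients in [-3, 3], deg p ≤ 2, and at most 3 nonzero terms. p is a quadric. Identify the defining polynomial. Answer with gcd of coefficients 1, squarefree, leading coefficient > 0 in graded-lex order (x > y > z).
x^2 + 2*y^2 - 2*z^2

1. There are 2 components. Treating them together as one polynomial.
2. deg p = 2. A double cone through the origin; a quadric.
3. Symmetries: it's symmetric under z → −z, forcing even powers of z; the y ↦ −y reflection is a symmetry, so y appears only in even powers; mirror symmetry x ↦ −x ⇒ only even powers of x.
4. From the visible intercepts: it crosses the x-axis at the gridline x = 0; one y-axis crossing is at y = 0; it crosses the z-axis at the gridline z = 0.
5. Solving for integer coefficients yields p as stated.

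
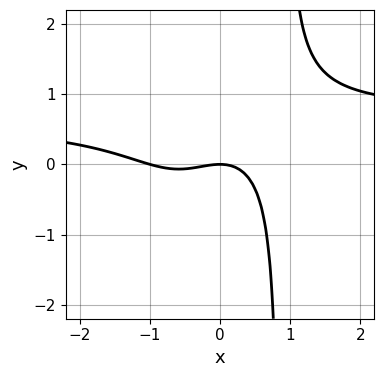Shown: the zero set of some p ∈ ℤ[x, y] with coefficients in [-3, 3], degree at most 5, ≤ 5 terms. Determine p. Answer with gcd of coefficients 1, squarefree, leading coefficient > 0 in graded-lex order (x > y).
(a) Degree: the shape is more complex than any degree-3 curve, so deg p = 4.
(b) Against the integer gridlines: among the integer gridlines, it crosses the x-axis at x ∈ {-1, 0}; it meets the y-axis at y = 0 (among the integer gridlines).
(c) Together with the visible shape, these determine p as stated.

3*x^3*y - 2*x^3 - 2*x^2 + x*y - 3*y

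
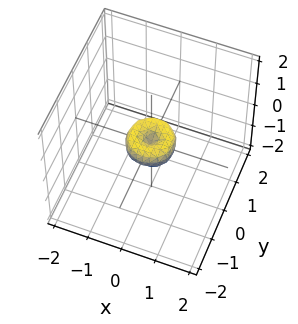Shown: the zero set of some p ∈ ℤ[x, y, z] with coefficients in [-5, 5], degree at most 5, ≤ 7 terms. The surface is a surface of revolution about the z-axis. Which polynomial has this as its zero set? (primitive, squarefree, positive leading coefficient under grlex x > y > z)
2*x^4 + 4*x^2*y^2 + 2*y^4 - x^2 - y^2 + z^2

The degree is 4 — a generic line meets the surface in up to 4 points.
Symmetries: the surface is invariant under rotation about z: p = q(x² + y², z).
Checking where it meets the axes: one z-axis crossing is at z = 0; a circular section at z = 0 has radius between 0 and 1.
These observations pin down the coefficients.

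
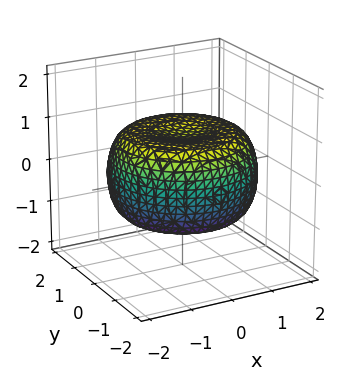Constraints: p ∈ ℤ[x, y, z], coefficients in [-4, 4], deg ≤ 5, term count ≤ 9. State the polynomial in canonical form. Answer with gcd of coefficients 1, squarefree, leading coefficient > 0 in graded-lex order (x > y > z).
First, the degree is 4 — no degree-3 surface has this shape.
Then, by symmetry, the surface is invariant under rotation about z: p = q(x² + y², z).
Then, from the visible intercepts: a circular section at z = 0 has radius between 1 and 2.
Finally, the integer polynomial consistent with all of this is the stated p.

x^4 + 2*x^2*y^2 + y^4 - 2*x^2 - 2*y^2 + 3*z^2 - 2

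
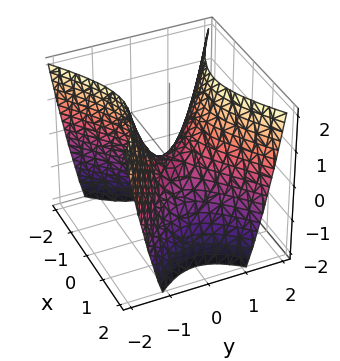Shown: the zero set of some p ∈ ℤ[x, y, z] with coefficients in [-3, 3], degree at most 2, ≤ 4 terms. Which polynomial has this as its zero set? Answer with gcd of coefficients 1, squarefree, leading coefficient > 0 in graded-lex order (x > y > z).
Degree: a hyperbolic paraboloid; a quadric, so deg p = 2.
Symmetries: it's symmetric under x → −x, forcing even powers of x; mirror symmetry y ↦ −y ⇒ only even powers of y.
Reading off the gridlines: it meets the x-axis at x = 0 (among the integer gridlines); it crosses the z-axis at the gridline z = 0.
The integer polynomial consistent with all of this is the stated p.

2*x^2 - 3*y^2 + 2*z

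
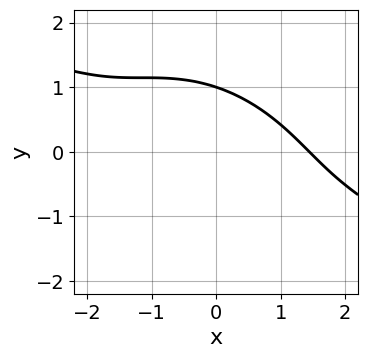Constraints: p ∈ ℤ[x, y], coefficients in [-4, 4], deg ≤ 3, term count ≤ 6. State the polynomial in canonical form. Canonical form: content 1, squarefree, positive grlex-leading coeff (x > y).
The degree is 3 — the shape is more complex than any degree-2 curve.
Observable constraints: it crosses the y-axis at the gridline y = 1.
Solving for integer coefficients yields p as stated.

x^3 + 3*x^2*y + 3*x*y^2 + 3*y^3 - 3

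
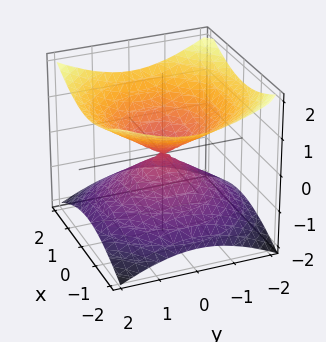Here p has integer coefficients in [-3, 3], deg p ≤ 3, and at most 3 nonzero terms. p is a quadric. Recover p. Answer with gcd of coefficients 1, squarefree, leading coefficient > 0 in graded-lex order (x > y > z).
x^2 + y^2 - 2*z^2

First, deg p = 2. A double cone through the origin; a quadric.
Next, symmetries: the z ↦ −z reflection is a symmetry, so z appears only in even powers; the surface is invariant under rotation about z: p = q(x² + y², z).
Then, against the integer gridlines: a circular section at z = 1 has radius between 1 and 2; it meets the x-axis at x = 0 (among the integer gridlines); it crosses the z-axis at the gridline z = 0.
Finally, these observations pin down the coefficients.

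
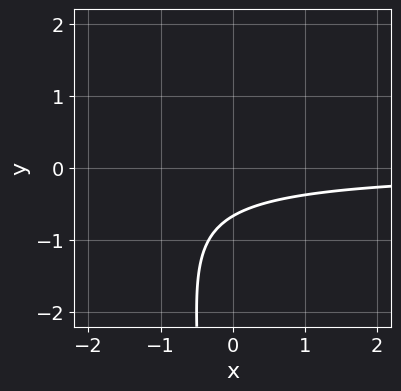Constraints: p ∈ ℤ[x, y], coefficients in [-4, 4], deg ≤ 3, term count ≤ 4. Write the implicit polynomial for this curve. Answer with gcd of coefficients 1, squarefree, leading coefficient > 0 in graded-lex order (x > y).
x*y^2 - 2*x*y - 3*y - 2

The degree is 3 — no degree-2 curve has this shape.
From the axis intercepts and sections: it misses every integer gridline on the x-axis.
Assembling these constraints gives the stated polynomial.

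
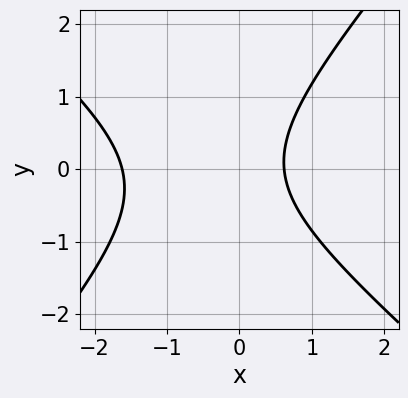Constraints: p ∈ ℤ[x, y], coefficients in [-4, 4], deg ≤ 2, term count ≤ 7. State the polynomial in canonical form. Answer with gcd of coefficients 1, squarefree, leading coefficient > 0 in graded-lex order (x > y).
First, degree: a generic line meets the curve in up to 2 points, so deg p = 2.
Next, checking where it meets the axes: no y-intercept at any integer in the box.
Finally, putting this together gives p.

3*x^2 + x*y - 3*y^2 + 3*x - 3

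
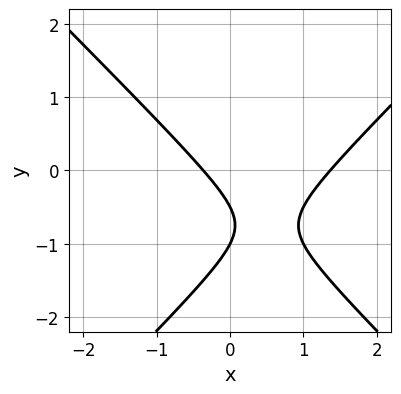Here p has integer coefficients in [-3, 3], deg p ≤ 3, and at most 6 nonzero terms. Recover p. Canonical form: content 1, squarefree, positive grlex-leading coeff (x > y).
1. Degree: no degree-1 curve has this shape, so deg p = 2.
2. From the visible intercepts: one y-axis crossing is at y = -1.
3. Fitting integer coefficients to these (and the overall shape) gives p.

2*x^2 - 2*y^2 - 2*x - 3*y - 1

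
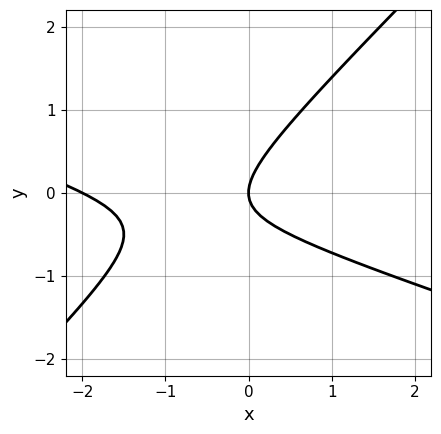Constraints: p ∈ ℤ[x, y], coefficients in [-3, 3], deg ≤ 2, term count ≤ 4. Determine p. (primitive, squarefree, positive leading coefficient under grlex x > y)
x^2 + 2*x*y - 3*y^2 + 2*x

(a) deg p = 2. The shape is more complex than any degree-1 curve.
(b) Against the integer gridlines: one y-axis crossing is at y = 0; the x-axis gridline crossings are at x ∈ {-2, 0}.
(c) Together with the visible shape, these determine p as stated.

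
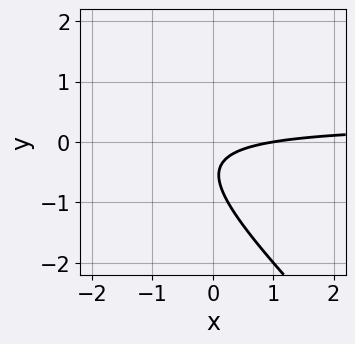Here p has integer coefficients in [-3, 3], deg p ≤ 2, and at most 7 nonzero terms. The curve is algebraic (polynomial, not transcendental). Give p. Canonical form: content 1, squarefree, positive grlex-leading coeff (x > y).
3*x*y + 3*y^2 - x + 3*y + 1

(a) Degree: no degree-1 curve has this shape, so deg p = 2.
(b) Observable constraints: no y-intercept at any integer in the box; it meets the x-axis at x = 1 (among the integer gridlines).
(c) Solving for integer coefficients yields p as stated.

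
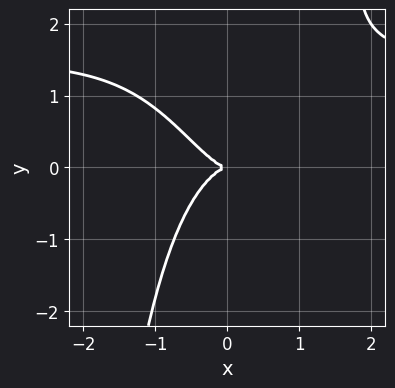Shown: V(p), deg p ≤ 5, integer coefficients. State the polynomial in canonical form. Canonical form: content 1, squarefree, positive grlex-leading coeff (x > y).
2*x^3*y - 3*x^3 - 2*y^2

The degree is 4 — the shape is more complex than any degree-3 curve.
Observable constraints: it crosses the x-axis at the gridline x = 0; one y-axis crossing is at y = 0.
These observations pin down the coefficients.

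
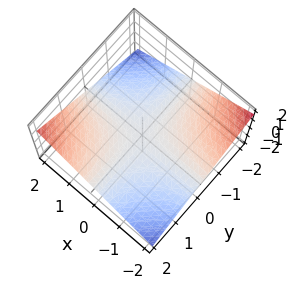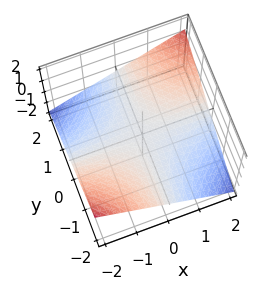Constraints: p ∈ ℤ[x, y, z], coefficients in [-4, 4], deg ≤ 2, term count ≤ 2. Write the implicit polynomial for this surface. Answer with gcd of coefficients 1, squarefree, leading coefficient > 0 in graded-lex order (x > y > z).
(a) Degree: a saddle surface; a quadric, so deg p = 2.
(b) Against the integer gridlines: every point of the x-axis in the box is on the surface; every point of the y-axis in the box is on the surface; one z-axis crossing is at z = 0.
(c) Together with the visible shape, these determine p as stated.

x*y - 3*z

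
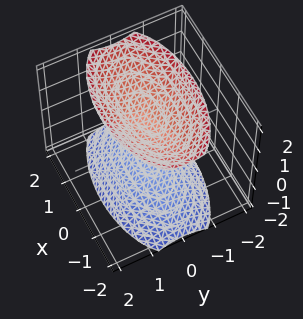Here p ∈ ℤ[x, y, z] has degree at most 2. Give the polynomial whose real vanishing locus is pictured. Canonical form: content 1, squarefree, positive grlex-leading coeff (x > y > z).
x^2 + 3*y^2 - 2*z^2 + 3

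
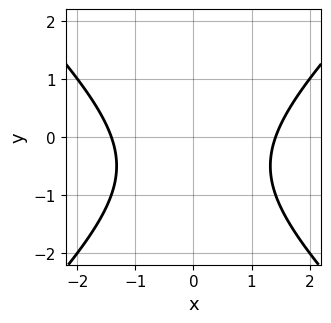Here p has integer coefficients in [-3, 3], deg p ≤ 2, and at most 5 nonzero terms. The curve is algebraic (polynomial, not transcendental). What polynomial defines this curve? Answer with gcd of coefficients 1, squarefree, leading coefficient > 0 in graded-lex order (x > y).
First, deg p = 2.
Next, symmetries: the x ↦ −x reflection is a symmetry, so x appears only in even powers.
Next, from the visible intercepts: the curve avoids every integer y-axis point in the box.
Finally, fitting integer coefficients to these (and the overall shape) gives p.

x^2 - y^2 - y - 2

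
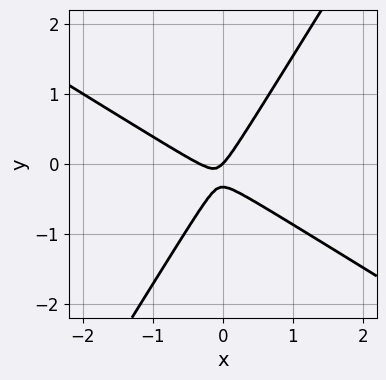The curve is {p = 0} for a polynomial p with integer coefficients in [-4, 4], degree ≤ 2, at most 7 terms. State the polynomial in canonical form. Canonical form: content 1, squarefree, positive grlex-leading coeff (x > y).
3*x^2 + 3*x*y - 3*y^2 + x - y

First, degree: no degree-1 curve has this shape, so deg p = 2.
Next, reading off the gridlines: it crosses the y-axis at the gridline y = 0; it crosses the x-axis at the gridline x = 0.
Finally, the integer polynomial consistent with all of this is the stated p.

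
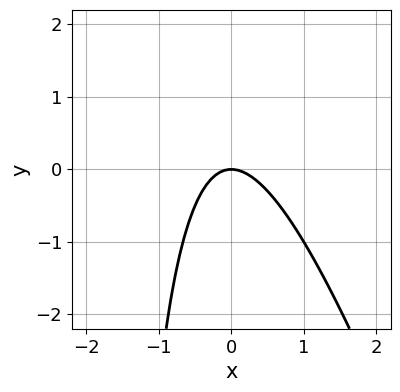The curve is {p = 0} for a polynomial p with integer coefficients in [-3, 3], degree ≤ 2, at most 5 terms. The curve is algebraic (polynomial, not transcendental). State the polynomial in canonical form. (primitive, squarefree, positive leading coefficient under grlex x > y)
(a) The degree is 2 — the shape is more complex than any degree-1 curve.
(b) Against the integer gridlines: it crosses the x-axis at the gridline x = 0; it meets the y-axis at y = 0 (among the integer gridlines).
(c) The integer polynomial consistent with all of this is the stated p.

3*x^2 + x*y + 2*y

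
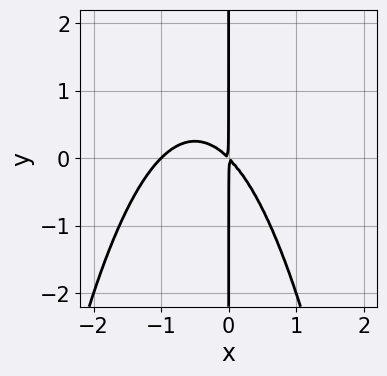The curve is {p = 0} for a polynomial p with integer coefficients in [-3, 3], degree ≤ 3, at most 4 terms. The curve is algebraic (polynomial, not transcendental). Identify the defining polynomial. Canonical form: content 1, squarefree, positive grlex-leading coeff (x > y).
1. The degree is 3 — a generic line meets the curve in up to 3 points.
2. Observable constraints: the visible y-axis segment lies entirely on the curve; it meets the x-axis at x = -1 (among the integer gridlines).
3. The integer polynomial consistent with all of this is the stated p.

x^3 + x^2 + x*y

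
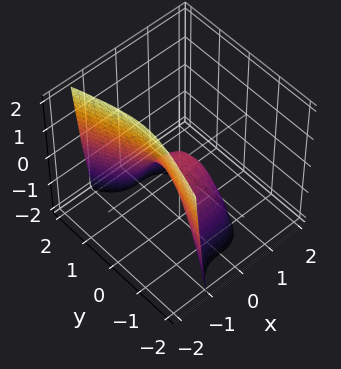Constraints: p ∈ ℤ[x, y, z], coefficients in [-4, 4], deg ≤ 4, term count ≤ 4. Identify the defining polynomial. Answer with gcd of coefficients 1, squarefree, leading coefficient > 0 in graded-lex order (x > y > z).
2*x^3 + y^2 + z

(a) deg p = 3.
(b) From the visible intercepts: one z-axis crossing is at z = 0; it meets the y-axis at y = 0 (among the integer gridlines).
(c) The integer polynomial consistent with all of this is the stated p.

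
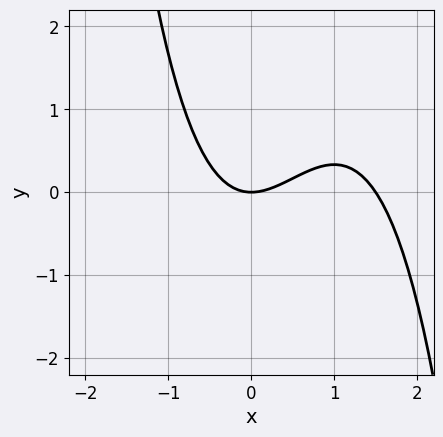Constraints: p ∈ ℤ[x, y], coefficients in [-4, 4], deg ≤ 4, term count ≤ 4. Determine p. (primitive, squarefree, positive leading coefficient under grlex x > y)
2*x^3 - 3*x^2 + 3*y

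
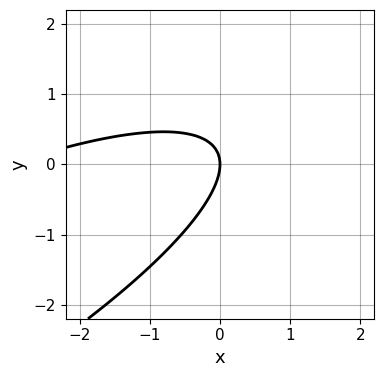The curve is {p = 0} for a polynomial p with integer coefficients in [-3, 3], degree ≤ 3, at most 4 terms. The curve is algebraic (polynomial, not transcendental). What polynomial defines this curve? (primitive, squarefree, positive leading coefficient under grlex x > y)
x^2 - 3*x*y + 3*y^2 + 3*x

First, degree: the shape is more complex than any degree-1 curve, so deg p = 2.
Then, observable constraints: one y-axis crossing is at y = 0; it meets the x-axis at x = 0 (among the integer gridlines).
Finally, together with the visible shape, these determine p as stated.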